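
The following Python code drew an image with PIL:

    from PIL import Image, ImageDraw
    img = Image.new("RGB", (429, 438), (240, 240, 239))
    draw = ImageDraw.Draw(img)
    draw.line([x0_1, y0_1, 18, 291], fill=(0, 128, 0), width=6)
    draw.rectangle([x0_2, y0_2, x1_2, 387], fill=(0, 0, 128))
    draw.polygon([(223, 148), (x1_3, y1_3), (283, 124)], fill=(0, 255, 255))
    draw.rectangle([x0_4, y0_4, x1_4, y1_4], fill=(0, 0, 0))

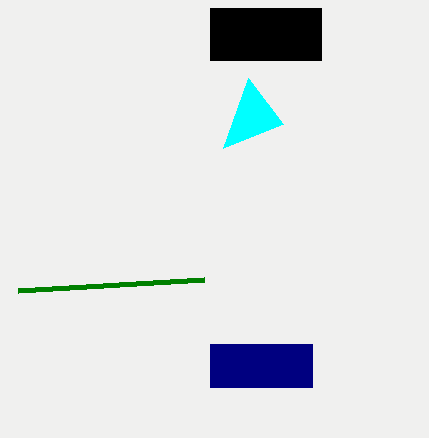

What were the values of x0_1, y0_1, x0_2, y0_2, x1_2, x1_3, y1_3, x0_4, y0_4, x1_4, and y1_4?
x0_1 = 204; y0_1 = 280; x0_2 = 210; y0_2 = 344; x1_2 = 312; x1_3 = 248; y1_3 = 78; x0_4 = 210; y0_4 = 8; x1_4 = 321; y1_4 = 60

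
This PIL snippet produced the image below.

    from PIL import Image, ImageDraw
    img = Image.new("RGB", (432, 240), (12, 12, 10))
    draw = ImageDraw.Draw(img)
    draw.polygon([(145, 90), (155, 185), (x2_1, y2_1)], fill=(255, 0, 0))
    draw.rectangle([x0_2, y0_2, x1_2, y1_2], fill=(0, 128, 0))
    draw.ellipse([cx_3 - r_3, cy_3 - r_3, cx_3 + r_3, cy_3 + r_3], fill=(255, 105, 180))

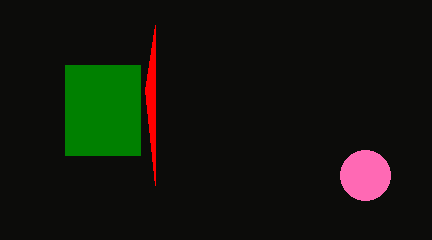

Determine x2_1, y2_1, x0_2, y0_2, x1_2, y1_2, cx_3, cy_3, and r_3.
x2_1 = 155; y2_1 = 25; x0_2 = 65; y0_2 = 65; x1_2 = 140; y1_2 = 155; cx_3 = 365; cy_3 = 175; r_3 = 25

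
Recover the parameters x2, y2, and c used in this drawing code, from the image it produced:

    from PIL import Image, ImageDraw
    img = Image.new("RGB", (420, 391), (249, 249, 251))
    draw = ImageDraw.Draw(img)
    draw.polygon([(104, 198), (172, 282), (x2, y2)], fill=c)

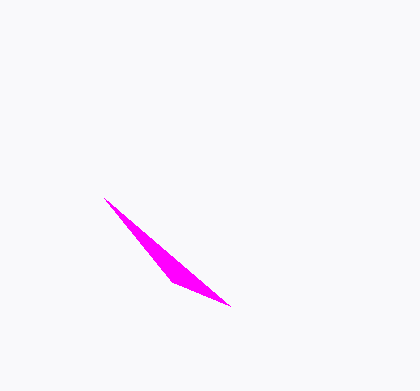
x2 = 230; y2 = 306; c = 'magenta'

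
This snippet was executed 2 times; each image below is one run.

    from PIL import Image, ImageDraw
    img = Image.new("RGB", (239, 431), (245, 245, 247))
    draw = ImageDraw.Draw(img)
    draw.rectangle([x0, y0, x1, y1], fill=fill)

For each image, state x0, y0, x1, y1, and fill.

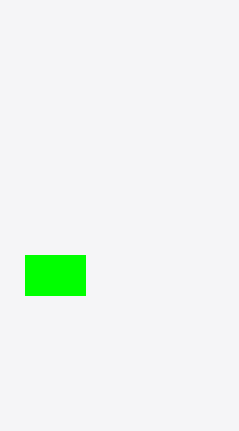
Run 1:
x0 = 25; y0 = 255; x1 = 85; y1 = 295; fill = 'lime'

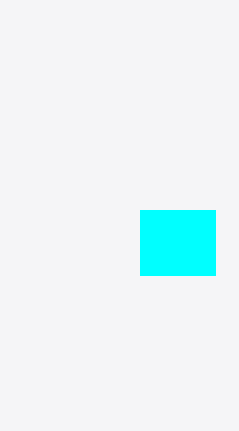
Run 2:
x0 = 140; y0 = 210; x1 = 215; y1 = 275; fill = 'cyan'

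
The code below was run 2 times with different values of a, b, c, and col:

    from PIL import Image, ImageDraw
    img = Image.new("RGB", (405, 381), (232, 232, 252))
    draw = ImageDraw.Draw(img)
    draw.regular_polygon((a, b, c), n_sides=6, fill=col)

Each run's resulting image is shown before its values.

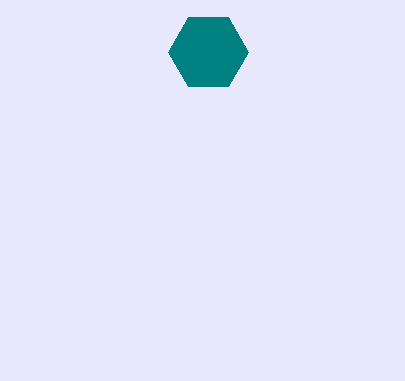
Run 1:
a = 208
b = 52
c = 40
col = 'teal'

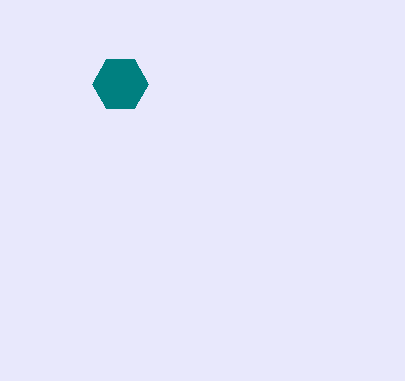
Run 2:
a = 120
b = 84
c = 28
col = 'teal'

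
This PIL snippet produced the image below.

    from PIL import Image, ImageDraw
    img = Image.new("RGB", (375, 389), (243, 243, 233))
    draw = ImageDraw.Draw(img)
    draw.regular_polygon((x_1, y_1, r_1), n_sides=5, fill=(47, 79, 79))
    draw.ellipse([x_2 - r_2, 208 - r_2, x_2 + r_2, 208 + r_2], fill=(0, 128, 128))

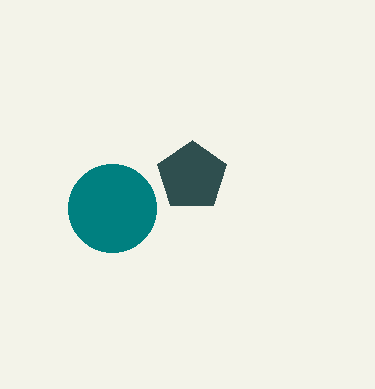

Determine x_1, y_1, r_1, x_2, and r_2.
x_1 = 192, y_1 = 176, r_1 = 36, x_2 = 112, r_2 = 44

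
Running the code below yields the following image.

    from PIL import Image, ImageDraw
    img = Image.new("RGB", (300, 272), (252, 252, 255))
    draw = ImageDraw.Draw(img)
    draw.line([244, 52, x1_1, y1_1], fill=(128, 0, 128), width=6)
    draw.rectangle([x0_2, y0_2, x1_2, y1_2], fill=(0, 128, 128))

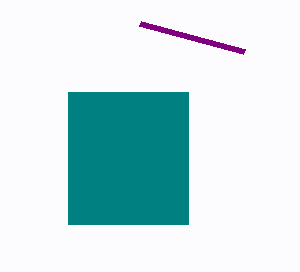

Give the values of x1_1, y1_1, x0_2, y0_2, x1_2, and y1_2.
x1_1 = 140; y1_1 = 24; x0_2 = 68; y0_2 = 92; x1_2 = 188; y1_2 = 224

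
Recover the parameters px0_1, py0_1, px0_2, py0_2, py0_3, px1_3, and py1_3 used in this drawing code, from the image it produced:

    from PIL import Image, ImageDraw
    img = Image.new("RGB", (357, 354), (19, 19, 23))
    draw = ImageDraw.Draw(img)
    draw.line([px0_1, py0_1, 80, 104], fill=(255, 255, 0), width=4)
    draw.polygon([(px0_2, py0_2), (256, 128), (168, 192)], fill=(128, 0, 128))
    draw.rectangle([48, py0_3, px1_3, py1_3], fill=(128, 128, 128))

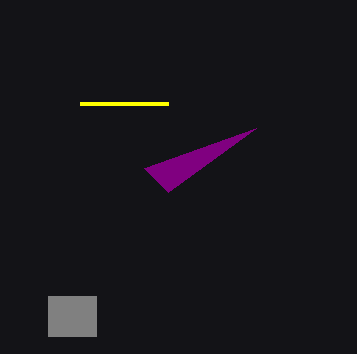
px0_1 = 168; py0_1 = 104; px0_2 = 144; py0_2 = 168; py0_3 = 296; px1_3 = 96; py1_3 = 336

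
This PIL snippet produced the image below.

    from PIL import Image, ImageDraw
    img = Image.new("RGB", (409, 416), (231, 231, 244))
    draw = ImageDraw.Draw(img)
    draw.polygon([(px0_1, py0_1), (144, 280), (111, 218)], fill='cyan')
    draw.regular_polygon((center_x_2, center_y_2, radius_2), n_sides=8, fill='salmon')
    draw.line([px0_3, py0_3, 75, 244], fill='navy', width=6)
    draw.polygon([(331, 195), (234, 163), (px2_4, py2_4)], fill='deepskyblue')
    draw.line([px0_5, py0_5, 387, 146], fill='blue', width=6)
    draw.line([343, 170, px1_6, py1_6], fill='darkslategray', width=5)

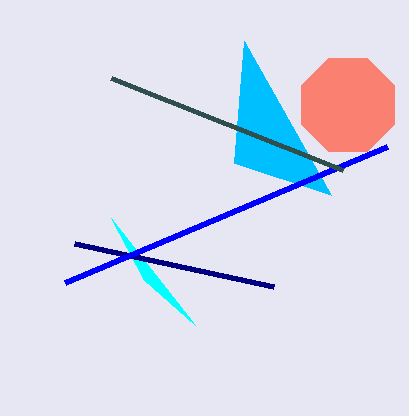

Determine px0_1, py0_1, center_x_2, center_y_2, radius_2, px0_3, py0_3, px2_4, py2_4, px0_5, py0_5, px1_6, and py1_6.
px0_1 = 195
py0_1 = 325
center_x_2 = 348
center_y_2 = 105
radius_2 = 50
px0_3 = 274
py0_3 = 287
px2_4 = 244
py2_4 = 41
px0_5 = 65
py0_5 = 282
px1_6 = 111
py1_6 = 78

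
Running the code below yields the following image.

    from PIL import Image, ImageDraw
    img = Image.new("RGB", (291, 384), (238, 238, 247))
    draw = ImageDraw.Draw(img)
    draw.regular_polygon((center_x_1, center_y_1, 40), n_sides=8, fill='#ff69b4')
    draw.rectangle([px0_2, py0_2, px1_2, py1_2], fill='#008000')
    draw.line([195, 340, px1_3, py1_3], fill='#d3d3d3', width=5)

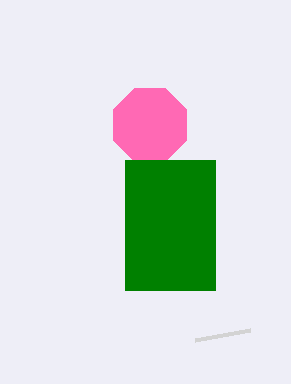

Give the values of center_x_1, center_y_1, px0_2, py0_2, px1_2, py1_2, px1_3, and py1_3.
center_x_1 = 150; center_y_1 = 125; px0_2 = 125; py0_2 = 160; px1_2 = 215; py1_2 = 290; px1_3 = 250; py1_3 = 330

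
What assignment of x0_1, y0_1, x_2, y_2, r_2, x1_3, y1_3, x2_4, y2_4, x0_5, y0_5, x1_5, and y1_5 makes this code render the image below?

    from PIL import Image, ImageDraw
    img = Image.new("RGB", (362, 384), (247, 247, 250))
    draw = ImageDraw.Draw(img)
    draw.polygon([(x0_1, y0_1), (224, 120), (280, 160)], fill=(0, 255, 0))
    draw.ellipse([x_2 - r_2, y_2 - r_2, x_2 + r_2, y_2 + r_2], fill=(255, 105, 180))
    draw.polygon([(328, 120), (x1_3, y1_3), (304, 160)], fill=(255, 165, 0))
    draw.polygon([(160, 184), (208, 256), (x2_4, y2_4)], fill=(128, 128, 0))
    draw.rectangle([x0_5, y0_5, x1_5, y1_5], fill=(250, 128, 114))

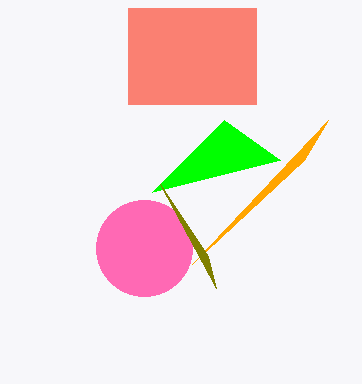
x0_1 = 152
y0_1 = 192
x_2 = 144
y_2 = 248
r_2 = 48
x1_3 = 192
y1_3 = 264
x2_4 = 216
y2_4 = 288
x0_5 = 128
y0_5 = 8
x1_5 = 256
y1_5 = 104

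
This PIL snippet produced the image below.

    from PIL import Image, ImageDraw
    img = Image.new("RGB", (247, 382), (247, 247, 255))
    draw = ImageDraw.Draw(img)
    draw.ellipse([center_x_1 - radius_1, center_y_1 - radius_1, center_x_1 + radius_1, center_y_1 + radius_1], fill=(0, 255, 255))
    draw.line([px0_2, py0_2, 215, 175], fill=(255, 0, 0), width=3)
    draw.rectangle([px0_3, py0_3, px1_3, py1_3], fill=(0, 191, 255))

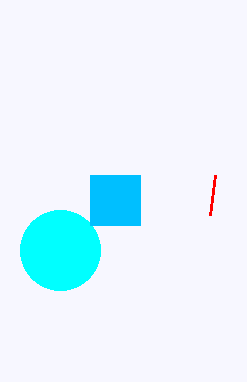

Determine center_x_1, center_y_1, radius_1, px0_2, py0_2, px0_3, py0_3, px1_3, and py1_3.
center_x_1 = 60; center_y_1 = 250; radius_1 = 40; px0_2 = 210; py0_2 = 215; px0_3 = 90; py0_3 = 175; px1_3 = 140; py1_3 = 225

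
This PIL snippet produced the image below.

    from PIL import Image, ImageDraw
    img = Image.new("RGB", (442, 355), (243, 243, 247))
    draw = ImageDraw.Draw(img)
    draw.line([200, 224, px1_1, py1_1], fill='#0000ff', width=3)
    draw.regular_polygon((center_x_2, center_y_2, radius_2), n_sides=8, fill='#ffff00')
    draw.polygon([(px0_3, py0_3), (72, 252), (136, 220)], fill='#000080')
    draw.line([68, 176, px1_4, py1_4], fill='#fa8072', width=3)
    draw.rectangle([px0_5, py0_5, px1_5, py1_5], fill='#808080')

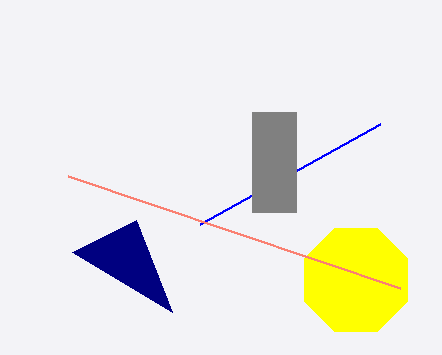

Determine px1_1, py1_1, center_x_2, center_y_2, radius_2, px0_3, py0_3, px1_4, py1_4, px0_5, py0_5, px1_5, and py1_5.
px1_1 = 380; py1_1 = 124; center_x_2 = 356; center_y_2 = 280; radius_2 = 56; px0_3 = 172; py0_3 = 312; px1_4 = 400; py1_4 = 288; px0_5 = 252; py0_5 = 112; px1_5 = 296; py1_5 = 212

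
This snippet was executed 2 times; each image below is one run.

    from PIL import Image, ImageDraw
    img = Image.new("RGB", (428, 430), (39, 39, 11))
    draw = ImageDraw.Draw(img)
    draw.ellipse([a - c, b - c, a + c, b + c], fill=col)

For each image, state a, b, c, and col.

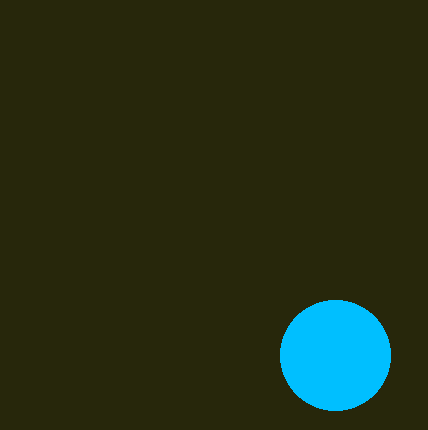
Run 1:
a = 335, b = 355, c = 55, col = 'deepskyblue'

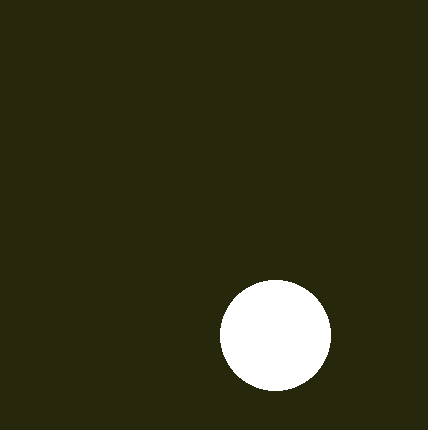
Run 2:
a = 275, b = 335, c = 55, col = 'white'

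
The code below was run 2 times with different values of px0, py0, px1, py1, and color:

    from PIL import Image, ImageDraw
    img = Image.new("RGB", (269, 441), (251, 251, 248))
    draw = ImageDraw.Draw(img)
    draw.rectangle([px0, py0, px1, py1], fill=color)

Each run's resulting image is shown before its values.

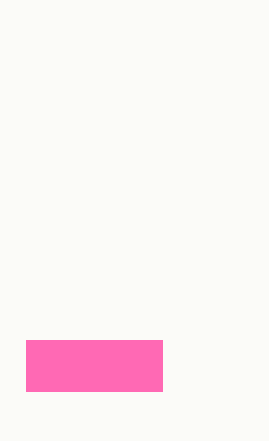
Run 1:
px0 = 26
py0 = 340
px1 = 162
py1 = 391
color = 'hotpink'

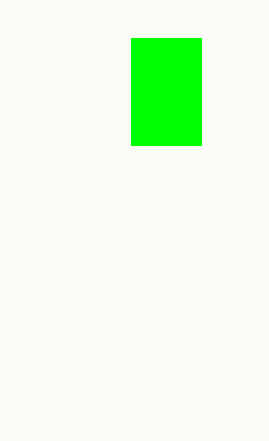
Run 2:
px0 = 131
py0 = 38
px1 = 201
py1 = 145
color = 'lime'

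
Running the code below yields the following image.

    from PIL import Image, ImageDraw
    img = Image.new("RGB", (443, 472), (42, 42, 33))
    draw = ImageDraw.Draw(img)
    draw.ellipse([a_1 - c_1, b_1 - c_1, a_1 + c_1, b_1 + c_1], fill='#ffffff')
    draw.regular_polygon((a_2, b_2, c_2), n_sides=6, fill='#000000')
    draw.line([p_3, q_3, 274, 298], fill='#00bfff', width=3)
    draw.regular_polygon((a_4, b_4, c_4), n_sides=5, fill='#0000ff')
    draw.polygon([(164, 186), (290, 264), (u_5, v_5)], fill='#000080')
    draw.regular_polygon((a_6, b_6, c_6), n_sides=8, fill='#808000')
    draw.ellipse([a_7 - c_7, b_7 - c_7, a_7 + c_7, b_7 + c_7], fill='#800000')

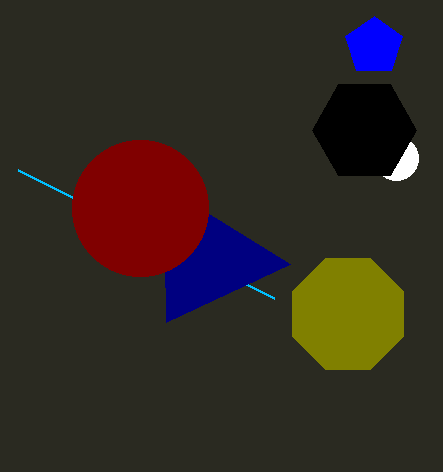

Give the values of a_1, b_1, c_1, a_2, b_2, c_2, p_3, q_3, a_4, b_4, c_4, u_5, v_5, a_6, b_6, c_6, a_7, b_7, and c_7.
a_1 = 396; b_1 = 158; c_1 = 22; a_2 = 364; b_2 = 130; c_2 = 52; p_3 = 18; q_3 = 170; a_4 = 374; b_4 = 46; c_4 = 30; u_5 = 166; v_5 = 322; a_6 = 348; b_6 = 314; c_6 = 60; a_7 = 140; b_7 = 208; c_7 = 68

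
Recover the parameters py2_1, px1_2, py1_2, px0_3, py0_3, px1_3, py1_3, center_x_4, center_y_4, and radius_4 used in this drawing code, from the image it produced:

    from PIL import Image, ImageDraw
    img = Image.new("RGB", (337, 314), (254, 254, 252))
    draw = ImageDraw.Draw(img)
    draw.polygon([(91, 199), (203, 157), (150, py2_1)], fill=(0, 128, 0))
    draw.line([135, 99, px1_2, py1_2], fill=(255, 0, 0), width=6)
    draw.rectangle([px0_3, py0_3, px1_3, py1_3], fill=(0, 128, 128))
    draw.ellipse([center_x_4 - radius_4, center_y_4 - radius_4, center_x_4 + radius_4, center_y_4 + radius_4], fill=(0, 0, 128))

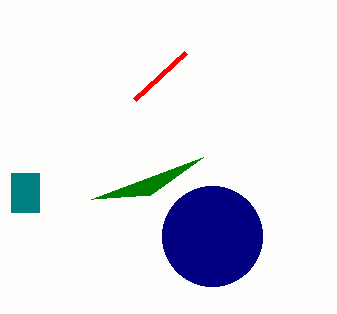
py2_1 = 195; px1_2 = 186; py1_2 = 52; px0_3 = 11; py0_3 = 173; px1_3 = 39; py1_3 = 212; center_x_4 = 212; center_y_4 = 236; radius_4 = 50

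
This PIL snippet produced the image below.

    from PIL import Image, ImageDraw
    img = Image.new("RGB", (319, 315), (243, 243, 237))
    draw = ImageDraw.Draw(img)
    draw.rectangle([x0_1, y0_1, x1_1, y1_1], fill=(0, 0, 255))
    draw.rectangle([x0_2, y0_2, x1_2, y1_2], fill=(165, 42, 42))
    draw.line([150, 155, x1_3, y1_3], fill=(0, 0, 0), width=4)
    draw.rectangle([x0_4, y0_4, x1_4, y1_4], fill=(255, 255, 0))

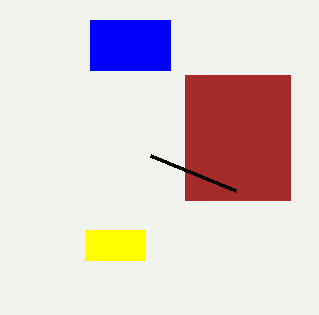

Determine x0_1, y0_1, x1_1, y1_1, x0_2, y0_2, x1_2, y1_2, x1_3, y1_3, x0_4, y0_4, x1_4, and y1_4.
x0_1 = 90
y0_1 = 20
x1_1 = 170
y1_1 = 70
x0_2 = 185
y0_2 = 75
x1_2 = 290
y1_2 = 200
x1_3 = 235
y1_3 = 190
x0_4 = 85
y0_4 = 230
x1_4 = 145
y1_4 = 260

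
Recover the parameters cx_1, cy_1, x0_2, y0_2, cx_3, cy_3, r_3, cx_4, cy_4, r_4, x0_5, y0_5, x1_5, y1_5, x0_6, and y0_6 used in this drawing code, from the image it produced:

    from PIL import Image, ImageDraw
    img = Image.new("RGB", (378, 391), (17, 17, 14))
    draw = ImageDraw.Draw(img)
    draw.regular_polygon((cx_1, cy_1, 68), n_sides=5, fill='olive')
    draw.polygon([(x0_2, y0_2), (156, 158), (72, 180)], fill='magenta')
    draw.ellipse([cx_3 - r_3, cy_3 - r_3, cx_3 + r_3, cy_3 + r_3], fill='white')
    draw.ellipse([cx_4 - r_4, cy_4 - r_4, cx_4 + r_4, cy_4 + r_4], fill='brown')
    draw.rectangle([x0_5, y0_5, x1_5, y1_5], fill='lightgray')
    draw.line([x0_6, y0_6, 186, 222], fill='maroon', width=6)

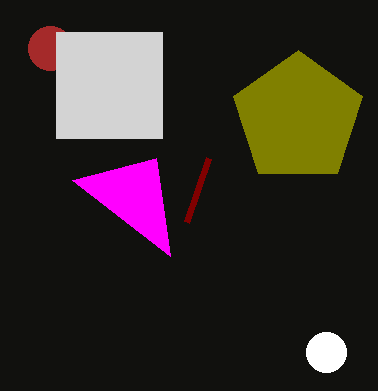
cx_1 = 298
cy_1 = 118
x0_2 = 170
y0_2 = 256
cx_3 = 326
cy_3 = 352
r_3 = 20
cx_4 = 50
cy_4 = 48
r_4 = 22
x0_5 = 56
y0_5 = 32
x1_5 = 162
y1_5 = 138
x0_6 = 208
y0_6 = 158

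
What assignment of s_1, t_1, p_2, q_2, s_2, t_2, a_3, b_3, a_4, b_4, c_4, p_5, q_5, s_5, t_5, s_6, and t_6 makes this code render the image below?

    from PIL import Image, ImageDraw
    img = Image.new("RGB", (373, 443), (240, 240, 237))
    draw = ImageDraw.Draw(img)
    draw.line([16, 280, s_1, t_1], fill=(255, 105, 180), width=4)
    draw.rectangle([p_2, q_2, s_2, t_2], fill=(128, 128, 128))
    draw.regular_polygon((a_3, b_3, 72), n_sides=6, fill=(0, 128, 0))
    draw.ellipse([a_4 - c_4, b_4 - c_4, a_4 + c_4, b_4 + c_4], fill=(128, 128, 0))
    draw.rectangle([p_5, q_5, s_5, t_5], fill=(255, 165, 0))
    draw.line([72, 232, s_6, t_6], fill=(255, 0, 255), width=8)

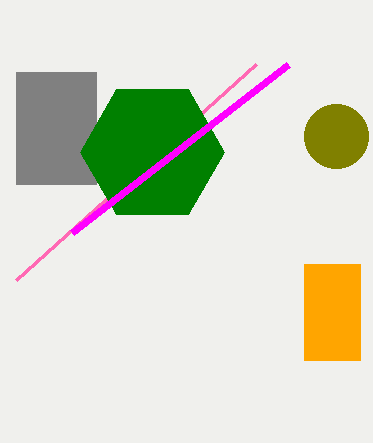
s_1 = 256
t_1 = 64
p_2 = 16
q_2 = 72
s_2 = 96
t_2 = 184
a_3 = 152
b_3 = 152
a_4 = 336
b_4 = 136
c_4 = 32
p_5 = 304
q_5 = 264
s_5 = 360
t_5 = 360
s_6 = 288
t_6 = 64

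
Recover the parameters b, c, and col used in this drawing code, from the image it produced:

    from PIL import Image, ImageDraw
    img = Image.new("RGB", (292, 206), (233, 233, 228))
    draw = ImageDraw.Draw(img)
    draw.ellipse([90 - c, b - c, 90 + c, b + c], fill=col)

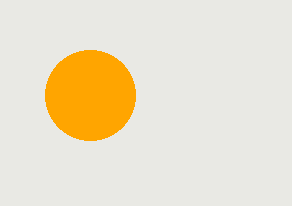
b = 95; c = 45; col = 'orange'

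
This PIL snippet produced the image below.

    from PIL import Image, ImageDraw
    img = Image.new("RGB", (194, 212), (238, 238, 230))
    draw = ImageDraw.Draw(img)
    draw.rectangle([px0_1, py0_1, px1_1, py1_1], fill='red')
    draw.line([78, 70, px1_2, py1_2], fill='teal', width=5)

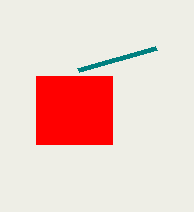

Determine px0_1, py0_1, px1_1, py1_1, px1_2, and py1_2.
px0_1 = 36
py0_1 = 76
px1_1 = 112
py1_1 = 144
px1_2 = 156
py1_2 = 48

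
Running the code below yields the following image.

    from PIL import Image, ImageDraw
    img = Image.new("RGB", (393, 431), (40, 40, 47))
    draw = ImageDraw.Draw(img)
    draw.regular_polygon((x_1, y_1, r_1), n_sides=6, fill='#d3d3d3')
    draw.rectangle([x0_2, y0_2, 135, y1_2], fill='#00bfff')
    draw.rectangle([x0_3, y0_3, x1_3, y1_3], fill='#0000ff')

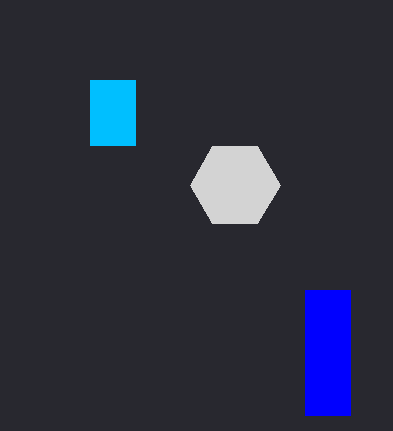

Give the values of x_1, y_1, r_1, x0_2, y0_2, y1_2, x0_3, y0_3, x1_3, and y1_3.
x_1 = 235
y_1 = 185
r_1 = 45
x0_2 = 90
y0_2 = 80
y1_2 = 145
x0_3 = 305
y0_3 = 290
x1_3 = 350
y1_3 = 415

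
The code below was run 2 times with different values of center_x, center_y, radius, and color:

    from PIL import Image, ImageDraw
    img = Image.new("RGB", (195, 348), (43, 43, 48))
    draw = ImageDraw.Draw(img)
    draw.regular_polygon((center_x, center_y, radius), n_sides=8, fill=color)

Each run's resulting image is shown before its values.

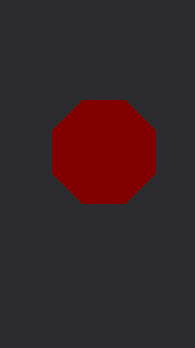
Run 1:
center_x = 104; center_y = 152; radius = 56; color = 'maroon'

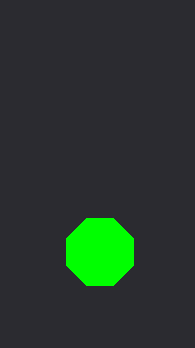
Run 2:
center_x = 100
center_y = 252
radius = 36
color = 'lime'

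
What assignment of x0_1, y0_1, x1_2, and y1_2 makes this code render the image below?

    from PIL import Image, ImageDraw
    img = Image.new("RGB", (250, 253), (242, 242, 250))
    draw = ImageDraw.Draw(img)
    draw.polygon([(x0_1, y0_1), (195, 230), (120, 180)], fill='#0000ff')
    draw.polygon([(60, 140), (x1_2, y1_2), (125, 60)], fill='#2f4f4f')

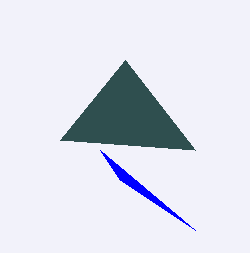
x0_1 = 100; y0_1 = 150; x1_2 = 195; y1_2 = 150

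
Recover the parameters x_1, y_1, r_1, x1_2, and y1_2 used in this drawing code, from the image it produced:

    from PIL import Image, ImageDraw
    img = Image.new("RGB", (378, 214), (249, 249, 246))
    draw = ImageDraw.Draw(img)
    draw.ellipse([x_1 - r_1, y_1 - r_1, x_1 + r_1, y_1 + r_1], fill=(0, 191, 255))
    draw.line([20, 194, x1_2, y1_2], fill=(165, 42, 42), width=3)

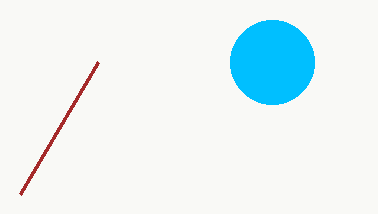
x_1 = 272; y_1 = 62; r_1 = 42; x1_2 = 98; y1_2 = 62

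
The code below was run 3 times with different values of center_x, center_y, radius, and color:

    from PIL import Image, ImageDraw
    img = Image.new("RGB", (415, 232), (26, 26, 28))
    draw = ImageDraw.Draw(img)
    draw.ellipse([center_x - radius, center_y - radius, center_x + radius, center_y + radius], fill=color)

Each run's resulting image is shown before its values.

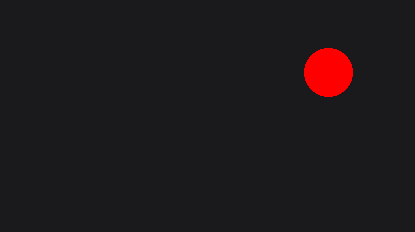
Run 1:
center_x = 328
center_y = 72
radius = 24
color = 'red'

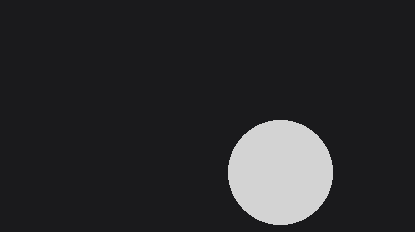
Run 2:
center_x = 280; center_y = 172; radius = 52; color = 'lightgray'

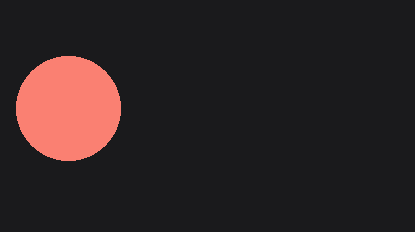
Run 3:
center_x = 68
center_y = 108
radius = 52
color = 'salmon'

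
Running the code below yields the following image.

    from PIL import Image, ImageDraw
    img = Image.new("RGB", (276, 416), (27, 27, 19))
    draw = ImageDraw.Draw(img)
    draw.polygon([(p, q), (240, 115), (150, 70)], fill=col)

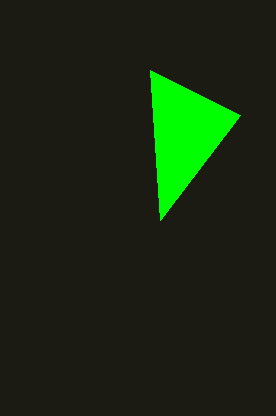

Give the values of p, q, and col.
p = 160
q = 220
col = 'lime'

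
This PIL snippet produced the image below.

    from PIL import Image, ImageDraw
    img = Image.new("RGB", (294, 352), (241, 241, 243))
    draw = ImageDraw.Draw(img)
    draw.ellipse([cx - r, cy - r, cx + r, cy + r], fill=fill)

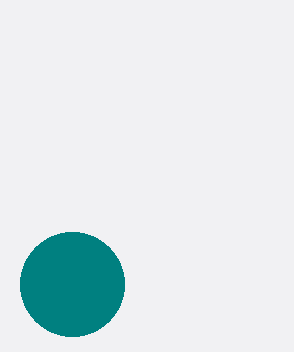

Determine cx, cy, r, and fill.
cx = 72
cy = 284
r = 52
fill = 'teal'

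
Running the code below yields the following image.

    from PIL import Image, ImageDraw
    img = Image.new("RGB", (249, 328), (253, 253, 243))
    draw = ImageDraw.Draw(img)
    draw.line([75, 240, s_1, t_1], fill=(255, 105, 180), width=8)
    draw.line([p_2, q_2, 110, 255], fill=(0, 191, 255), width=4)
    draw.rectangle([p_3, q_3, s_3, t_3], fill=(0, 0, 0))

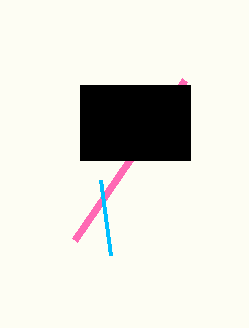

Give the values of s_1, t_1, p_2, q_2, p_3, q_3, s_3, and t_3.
s_1 = 185; t_1 = 80; p_2 = 100; q_2 = 180; p_3 = 80; q_3 = 85; s_3 = 190; t_3 = 160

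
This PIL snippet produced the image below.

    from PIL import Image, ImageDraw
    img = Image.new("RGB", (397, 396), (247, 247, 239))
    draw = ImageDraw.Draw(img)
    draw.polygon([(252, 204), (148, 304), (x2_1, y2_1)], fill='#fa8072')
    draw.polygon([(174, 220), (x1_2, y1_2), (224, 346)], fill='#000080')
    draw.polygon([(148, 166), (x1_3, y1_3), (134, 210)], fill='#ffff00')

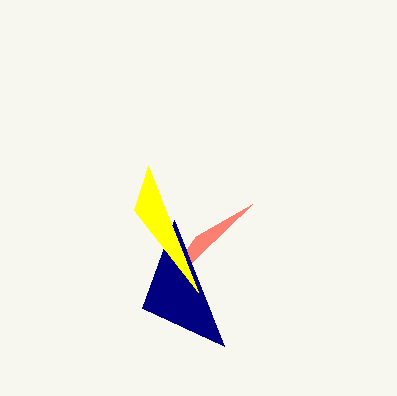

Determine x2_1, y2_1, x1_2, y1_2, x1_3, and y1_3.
x2_1 = 196; y2_1 = 236; x1_2 = 142; y1_2 = 308; x1_3 = 198; y1_3 = 292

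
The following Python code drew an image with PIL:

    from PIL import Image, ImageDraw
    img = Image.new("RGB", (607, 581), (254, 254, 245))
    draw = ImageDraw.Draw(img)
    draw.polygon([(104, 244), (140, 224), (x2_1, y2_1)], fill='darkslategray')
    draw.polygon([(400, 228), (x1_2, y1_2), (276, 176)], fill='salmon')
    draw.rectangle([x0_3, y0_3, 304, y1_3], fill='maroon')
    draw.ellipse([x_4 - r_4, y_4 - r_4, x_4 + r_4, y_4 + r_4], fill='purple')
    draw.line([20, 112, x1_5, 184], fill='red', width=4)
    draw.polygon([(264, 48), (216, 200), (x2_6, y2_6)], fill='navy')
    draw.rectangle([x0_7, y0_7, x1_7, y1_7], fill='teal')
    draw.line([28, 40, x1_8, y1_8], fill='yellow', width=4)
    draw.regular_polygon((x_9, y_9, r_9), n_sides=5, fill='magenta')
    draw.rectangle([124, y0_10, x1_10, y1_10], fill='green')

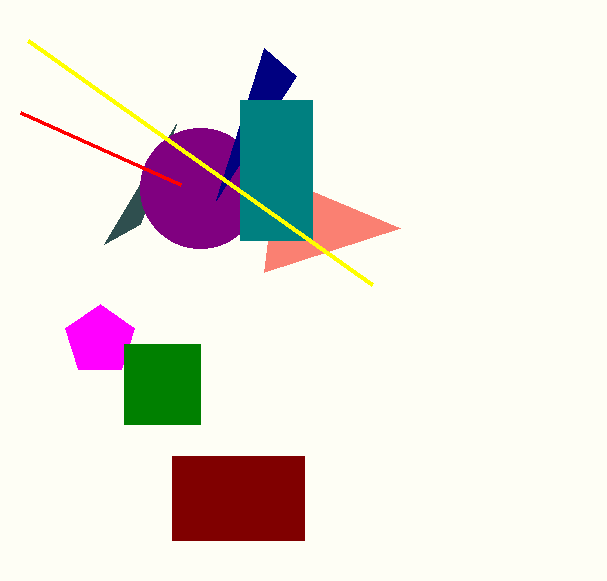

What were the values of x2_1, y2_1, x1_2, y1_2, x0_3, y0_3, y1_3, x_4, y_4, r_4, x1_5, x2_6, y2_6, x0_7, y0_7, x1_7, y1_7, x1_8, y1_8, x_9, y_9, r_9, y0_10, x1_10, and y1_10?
x2_1 = 176
y2_1 = 124
x1_2 = 264
y1_2 = 272
x0_3 = 172
y0_3 = 456
y1_3 = 540
x_4 = 200
y_4 = 188
r_4 = 60
x1_5 = 180
x2_6 = 296
y2_6 = 76
x0_7 = 240
y0_7 = 100
x1_7 = 312
y1_7 = 240
x1_8 = 372
y1_8 = 284
x_9 = 100
y_9 = 340
r_9 = 36
y0_10 = 344
x1_10 = 200
y1_10 = 424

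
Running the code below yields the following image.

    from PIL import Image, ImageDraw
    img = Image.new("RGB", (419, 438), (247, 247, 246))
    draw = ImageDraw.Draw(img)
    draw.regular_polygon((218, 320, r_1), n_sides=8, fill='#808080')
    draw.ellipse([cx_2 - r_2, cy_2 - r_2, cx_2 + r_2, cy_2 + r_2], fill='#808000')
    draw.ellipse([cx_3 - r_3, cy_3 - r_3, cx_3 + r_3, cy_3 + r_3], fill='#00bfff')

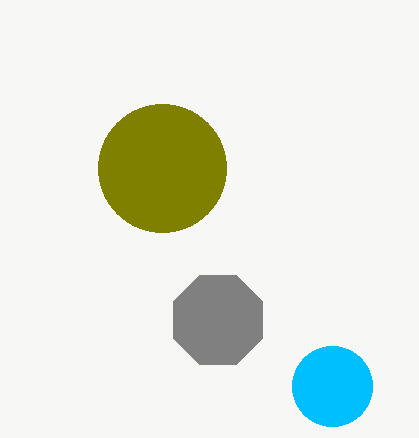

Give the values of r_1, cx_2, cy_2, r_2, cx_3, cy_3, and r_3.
r_1 = 48; cx_2 = 162; cy_2 = 168; r_2 = 64; cx_3 = 332; cy_3 = 386; r_3 = 40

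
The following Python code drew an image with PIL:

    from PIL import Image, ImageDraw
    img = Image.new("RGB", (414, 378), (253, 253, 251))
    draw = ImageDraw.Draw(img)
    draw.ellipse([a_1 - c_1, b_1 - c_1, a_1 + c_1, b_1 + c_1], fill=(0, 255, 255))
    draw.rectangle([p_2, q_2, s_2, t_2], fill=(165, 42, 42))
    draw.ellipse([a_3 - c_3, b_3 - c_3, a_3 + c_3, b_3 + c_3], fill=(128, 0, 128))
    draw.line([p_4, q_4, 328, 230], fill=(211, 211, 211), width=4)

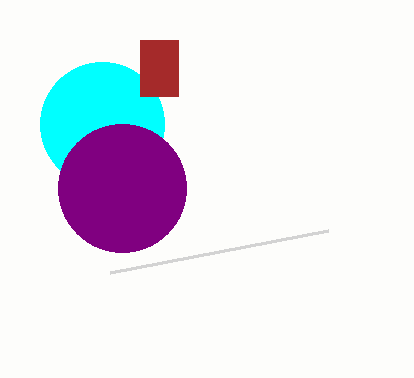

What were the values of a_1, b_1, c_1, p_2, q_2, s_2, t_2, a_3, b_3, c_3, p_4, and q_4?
a_1 = 102, b_1 = 124, c_1 = 62, p_2 = 140, q_2 = 40, s_2 = 178, t_2 = 96, a_3 = 122, b_3 = 188, c_3 = 64, p_4 = 110, q_4 = 272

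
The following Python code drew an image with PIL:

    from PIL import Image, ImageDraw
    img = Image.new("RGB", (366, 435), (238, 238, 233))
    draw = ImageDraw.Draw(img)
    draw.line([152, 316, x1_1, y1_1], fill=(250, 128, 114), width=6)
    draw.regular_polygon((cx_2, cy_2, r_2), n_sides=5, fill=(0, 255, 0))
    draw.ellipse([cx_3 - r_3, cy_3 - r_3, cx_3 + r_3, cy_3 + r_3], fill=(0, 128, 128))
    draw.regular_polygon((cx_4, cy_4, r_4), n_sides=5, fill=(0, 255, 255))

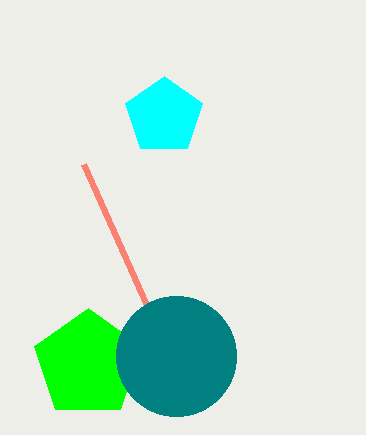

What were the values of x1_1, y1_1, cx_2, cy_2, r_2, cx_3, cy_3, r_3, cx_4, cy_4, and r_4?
x1_1 = 84
y1_1 = 164
cx_2 = 88
cy_2 = 364
r_2 = 56
cx_3 = 176
cy_3 = 356
r_3 = 60
cx_4 = 164
cy_4 = 116
r_4 = 40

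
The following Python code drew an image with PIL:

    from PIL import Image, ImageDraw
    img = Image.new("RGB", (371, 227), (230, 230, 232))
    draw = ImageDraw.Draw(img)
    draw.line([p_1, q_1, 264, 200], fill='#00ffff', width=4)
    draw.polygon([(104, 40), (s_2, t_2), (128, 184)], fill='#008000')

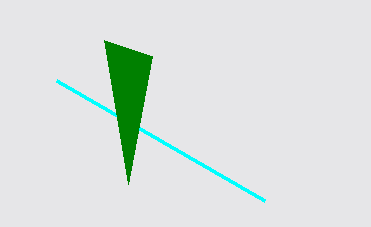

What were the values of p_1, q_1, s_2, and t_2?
p_1 = 56, q_1 = 80, s_2 = 152, t_2 = 56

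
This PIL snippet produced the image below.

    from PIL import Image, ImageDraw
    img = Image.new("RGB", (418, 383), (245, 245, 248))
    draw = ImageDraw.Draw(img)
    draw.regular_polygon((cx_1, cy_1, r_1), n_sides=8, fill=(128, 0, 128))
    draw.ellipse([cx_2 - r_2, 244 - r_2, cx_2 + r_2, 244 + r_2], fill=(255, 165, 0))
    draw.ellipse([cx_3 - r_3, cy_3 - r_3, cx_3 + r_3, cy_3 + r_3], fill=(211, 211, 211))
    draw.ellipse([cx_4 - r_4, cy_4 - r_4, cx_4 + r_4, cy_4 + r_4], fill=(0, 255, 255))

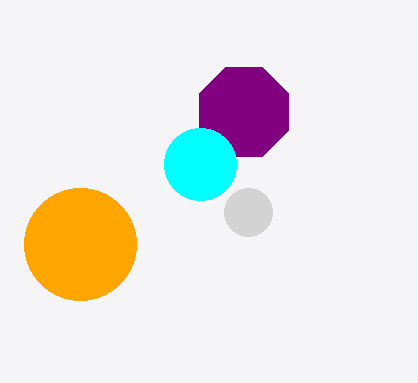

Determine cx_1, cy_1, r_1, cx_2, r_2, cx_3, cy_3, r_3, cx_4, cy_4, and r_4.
cx_1 = 244; cy_1 = 112; r_1 = 48; cx_2 = 80; r_2 = 56; cx_3 = 248; cy_3 = 212; r_3 = 24; cx_4 = 200; cy_4 = 164; r_4 = 36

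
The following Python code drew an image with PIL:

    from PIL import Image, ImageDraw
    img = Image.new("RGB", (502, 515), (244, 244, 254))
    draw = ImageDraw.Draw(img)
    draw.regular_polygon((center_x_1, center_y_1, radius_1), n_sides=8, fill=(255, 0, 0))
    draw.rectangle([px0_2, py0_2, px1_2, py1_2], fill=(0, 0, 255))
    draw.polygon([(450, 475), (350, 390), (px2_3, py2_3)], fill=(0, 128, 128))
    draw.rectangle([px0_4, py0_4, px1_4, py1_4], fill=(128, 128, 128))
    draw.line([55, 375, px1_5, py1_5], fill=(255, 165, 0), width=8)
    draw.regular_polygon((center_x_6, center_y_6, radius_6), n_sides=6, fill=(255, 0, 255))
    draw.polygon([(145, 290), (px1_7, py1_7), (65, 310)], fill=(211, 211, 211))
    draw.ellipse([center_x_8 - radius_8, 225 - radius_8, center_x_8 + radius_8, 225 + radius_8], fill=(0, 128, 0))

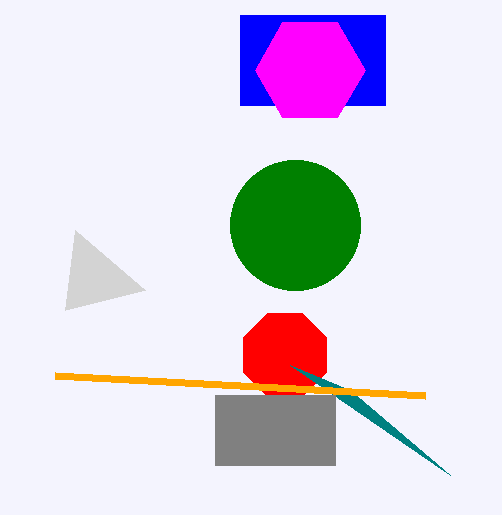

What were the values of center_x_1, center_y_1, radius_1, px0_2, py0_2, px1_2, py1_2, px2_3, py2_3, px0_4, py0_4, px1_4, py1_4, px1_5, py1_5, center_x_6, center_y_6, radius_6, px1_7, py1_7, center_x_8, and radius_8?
center_x_1 = 285, center_y_1 = 355, radius_1 = 45, px0_2 = 240, py0_2 = 15, px1_2 = 385, py1_2 = 105, px2_3 = 290, py2_3 = 365, px0_4 = 215, py0_4 = 395, px1_4 = 335, py1_4 = 465, px1_5 = 425, py1_5 = 395, center_x_6 = 310, center_y_6 = 70, radius_6 = 55, px1_7 = 75, py1_7 = 230, center_x_8 = 295, radius_8 = 65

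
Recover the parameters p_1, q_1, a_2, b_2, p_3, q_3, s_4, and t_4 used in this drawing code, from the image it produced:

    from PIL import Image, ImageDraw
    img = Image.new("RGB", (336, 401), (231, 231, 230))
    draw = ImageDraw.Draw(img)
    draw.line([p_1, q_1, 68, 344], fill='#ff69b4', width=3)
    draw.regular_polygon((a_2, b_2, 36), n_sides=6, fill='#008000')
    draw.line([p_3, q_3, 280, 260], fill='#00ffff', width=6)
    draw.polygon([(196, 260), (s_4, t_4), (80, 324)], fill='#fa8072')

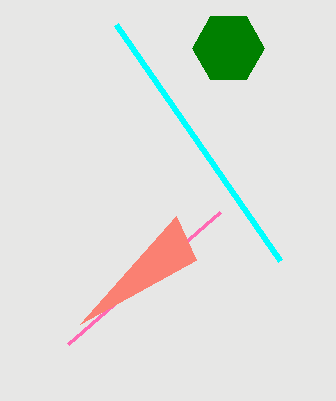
p_1 = 220
q_1 = 212
a_2 = 228
b_2 = 48
p_3 = 116
q_3 = 24
s_4 = 176
t_4 = 216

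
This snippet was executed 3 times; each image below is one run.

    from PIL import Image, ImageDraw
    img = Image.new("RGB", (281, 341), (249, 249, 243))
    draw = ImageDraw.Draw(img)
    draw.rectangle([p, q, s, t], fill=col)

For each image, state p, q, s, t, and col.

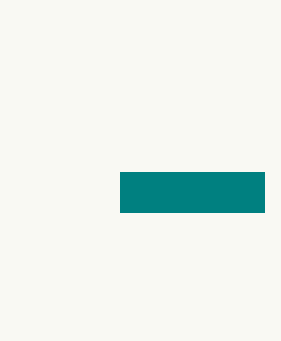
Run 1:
p = 120, q = 172, s = 264, t = 212, col = 'teal'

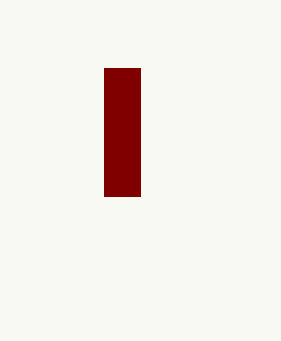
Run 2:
p = 104
q = 68
s = 140
t = 196
col = 'maroon'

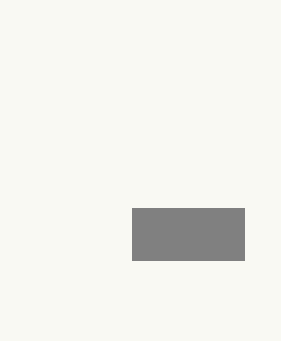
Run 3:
p = 132; q = 208; s = 244; t = 260; col = 'gray'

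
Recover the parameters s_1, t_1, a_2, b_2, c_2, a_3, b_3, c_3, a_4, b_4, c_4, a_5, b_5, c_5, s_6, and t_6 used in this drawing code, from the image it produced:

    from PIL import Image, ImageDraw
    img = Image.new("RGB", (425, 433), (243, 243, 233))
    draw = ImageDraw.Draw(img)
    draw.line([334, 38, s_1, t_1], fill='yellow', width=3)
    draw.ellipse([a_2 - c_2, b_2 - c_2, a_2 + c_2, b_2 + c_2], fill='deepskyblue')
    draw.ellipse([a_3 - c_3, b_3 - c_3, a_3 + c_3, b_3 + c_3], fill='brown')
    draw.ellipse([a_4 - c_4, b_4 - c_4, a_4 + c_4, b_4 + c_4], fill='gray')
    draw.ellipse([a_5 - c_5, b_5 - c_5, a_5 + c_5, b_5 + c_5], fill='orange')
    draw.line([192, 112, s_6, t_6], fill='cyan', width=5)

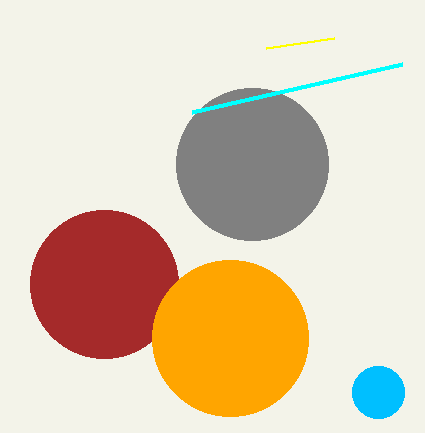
s_1 = 266, t_1 = 48, a_2 = 378, b_2 = 392, c_2 = 26, a_3 = 104, b_3 = 284, c_3 = 74, a_4 = 252, b_4 = 164, c_4 = 76, a_5 = 230, b_5 = 338, c_5 = 78, s_6 = 402, t_6 = 64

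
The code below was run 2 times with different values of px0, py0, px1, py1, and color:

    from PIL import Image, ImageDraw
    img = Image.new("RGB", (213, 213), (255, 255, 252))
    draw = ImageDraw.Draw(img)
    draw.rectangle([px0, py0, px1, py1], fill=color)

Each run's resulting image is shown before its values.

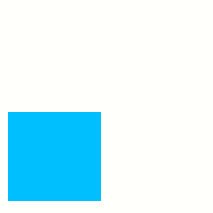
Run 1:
px0 = 8, py0 = 112, px1 = 100, py1 = 200, color = 'deepskyblue'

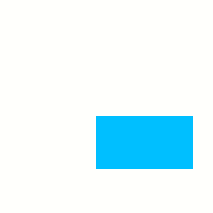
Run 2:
px0 = 96
py0 = 116
px1 = 192
py1 = 168
color = 'deepskyblue'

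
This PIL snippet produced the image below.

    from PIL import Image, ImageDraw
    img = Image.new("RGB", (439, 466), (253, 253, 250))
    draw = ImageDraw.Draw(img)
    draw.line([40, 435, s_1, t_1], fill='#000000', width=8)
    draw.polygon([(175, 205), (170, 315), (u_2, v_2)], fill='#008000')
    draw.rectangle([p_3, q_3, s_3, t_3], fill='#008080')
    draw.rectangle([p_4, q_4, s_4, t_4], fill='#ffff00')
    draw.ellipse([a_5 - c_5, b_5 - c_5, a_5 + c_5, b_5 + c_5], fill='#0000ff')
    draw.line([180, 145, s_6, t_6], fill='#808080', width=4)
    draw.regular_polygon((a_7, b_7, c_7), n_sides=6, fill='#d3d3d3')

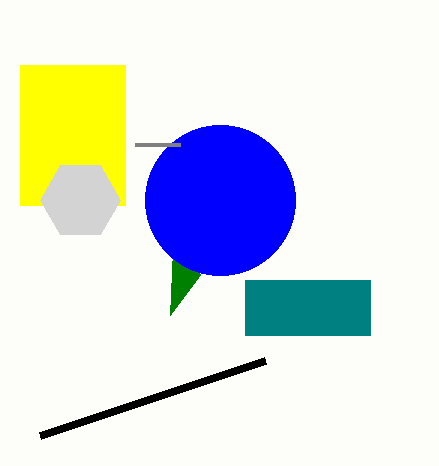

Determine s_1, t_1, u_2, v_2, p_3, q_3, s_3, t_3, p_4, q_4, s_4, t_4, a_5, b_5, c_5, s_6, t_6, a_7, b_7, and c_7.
s_1 = 265; t_1 = 360; u_2 = 200; v_2 = 275; p_3 = 245; q_3 = 280; s_3 = 370; t_3 = 335; p_4 = 20; q_4 = 65; s_4 = 125; t_4 = 205; a_5 = 220; b_5 = 200; c_5 = 75; s_6 = 135; t_6 = 145; a_7 = 80; b_7 = 200; c_7 = 40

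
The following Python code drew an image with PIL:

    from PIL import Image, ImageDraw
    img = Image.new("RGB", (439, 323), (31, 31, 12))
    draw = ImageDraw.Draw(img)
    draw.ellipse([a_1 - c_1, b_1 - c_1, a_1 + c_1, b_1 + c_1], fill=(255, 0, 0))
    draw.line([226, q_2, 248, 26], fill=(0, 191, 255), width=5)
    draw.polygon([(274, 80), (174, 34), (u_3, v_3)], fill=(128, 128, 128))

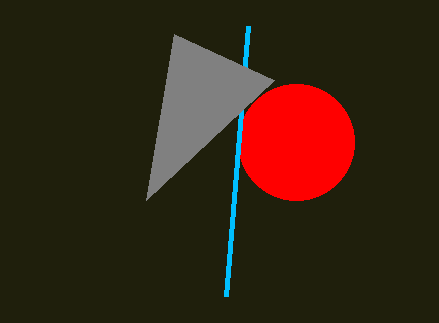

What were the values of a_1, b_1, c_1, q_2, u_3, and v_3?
a_1 = 296; b_1 = 142; c_1 = 58; q_2 = 296; u_3 = 146; v_3 = 200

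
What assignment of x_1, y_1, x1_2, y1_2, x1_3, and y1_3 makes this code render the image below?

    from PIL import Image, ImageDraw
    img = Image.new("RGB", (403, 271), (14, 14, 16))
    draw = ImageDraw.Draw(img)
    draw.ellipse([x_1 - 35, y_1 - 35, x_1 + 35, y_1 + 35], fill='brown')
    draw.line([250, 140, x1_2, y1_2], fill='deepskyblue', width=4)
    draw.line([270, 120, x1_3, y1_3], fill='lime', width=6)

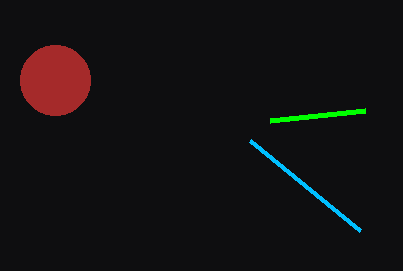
x_1 = 55
y_1 = 80
x1_2 = 360
y1_2 = 230
x1_3 = 365
y1_3 = 110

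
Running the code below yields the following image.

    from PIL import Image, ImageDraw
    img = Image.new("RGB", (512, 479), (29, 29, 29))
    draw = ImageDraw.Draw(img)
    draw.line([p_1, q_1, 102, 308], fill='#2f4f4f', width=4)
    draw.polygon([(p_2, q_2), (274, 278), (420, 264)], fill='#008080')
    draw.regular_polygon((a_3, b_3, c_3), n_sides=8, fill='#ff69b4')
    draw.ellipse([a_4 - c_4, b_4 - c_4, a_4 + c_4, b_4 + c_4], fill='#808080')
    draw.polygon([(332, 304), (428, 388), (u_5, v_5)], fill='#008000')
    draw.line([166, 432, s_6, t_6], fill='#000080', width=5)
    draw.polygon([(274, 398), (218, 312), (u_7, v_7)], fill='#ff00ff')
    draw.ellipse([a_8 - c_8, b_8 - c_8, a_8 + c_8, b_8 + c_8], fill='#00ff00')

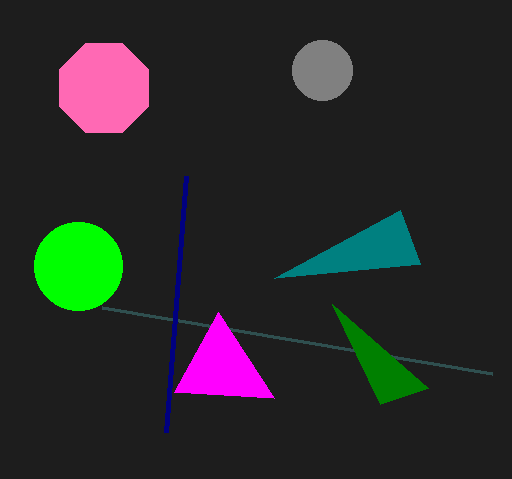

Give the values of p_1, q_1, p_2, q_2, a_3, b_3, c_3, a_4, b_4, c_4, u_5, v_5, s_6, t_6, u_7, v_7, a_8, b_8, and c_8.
p_1 = 492
q_1 = 374
p_2 = 400
q_2 = 210
a_3 = 104
b_3 = 88
c_3 = 48
a_4 = 322
b_4 = 70
c_4 = 30
u_5 = 380
v_5 = 404
s_6 = 186
t_6 = 176
u_7 = 174
v_7 = 392
a_8 = 78
b_8 = 266
c_8 = 44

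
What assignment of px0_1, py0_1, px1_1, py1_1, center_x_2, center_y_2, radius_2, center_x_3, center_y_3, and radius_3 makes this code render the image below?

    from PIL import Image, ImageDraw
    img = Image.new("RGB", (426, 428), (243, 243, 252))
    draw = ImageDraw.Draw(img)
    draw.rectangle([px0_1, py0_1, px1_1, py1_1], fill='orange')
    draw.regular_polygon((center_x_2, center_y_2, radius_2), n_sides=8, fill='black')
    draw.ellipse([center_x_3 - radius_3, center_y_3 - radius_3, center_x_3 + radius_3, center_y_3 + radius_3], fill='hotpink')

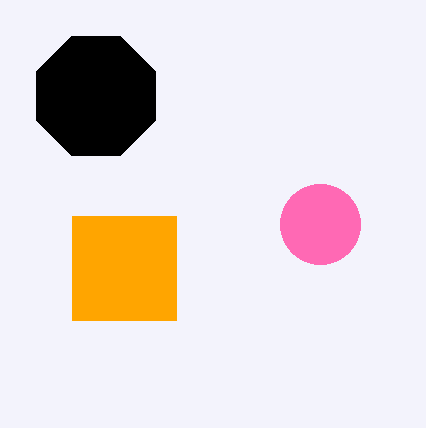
px0_1 = 72, py0_1 = 216, px1_1 = 176, py1_1 = 320, center_x_2 = 96, center_y_2 = 96, radius_2 = 64, center_x_3 = 320, center_y_3 = 224, radius_3 = 40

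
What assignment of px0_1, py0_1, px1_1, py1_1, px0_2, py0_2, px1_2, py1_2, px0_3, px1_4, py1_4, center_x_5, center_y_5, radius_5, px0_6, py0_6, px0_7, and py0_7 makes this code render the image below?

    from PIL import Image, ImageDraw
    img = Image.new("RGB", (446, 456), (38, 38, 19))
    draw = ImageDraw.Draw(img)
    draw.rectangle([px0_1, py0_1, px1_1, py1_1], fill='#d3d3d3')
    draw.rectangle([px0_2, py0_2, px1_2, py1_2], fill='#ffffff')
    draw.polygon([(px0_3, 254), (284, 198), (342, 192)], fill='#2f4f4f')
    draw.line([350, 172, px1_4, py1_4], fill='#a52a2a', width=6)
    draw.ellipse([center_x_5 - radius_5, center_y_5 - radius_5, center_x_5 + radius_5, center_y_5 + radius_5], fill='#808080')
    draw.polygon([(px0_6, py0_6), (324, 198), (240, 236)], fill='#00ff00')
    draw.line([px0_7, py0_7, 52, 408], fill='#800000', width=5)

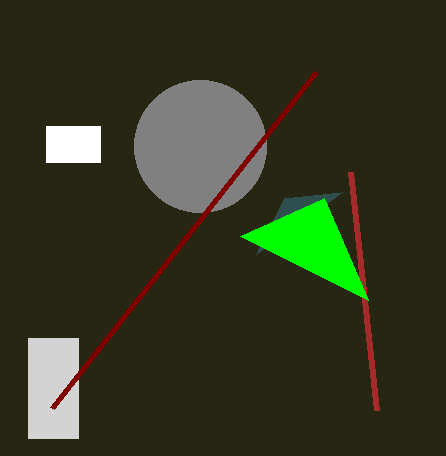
px0_1 = 28, py0_1 = 338, px1_1 = 78, py1_1 = 438, px0_2 = 46, py0_2 = 126, px1_2 = 100, py1_2 = 162, px0_3 = 256, px1_4 = 376, py1_4 = 410, center_x_5 = 200, center_y_5 = 146, radius_5 = 66, px0_6 = 368, py0_6 = 300, px0_7 = 316, py0_7 = 72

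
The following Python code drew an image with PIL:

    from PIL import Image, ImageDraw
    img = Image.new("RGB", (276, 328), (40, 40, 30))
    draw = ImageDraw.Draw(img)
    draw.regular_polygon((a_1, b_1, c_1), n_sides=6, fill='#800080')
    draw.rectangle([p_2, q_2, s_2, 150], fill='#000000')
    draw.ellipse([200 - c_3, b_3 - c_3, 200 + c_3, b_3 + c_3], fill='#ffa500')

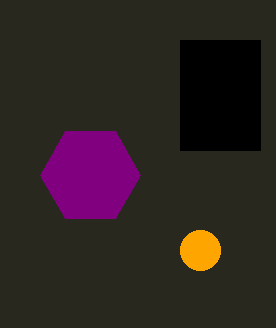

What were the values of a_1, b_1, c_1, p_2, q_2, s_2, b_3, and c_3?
a_1 = 90
b_1 = 175
c_1 = 50
p_2 = 180
q_2 = 40
s_2 = 260
b_3 = 250
c_3 = 20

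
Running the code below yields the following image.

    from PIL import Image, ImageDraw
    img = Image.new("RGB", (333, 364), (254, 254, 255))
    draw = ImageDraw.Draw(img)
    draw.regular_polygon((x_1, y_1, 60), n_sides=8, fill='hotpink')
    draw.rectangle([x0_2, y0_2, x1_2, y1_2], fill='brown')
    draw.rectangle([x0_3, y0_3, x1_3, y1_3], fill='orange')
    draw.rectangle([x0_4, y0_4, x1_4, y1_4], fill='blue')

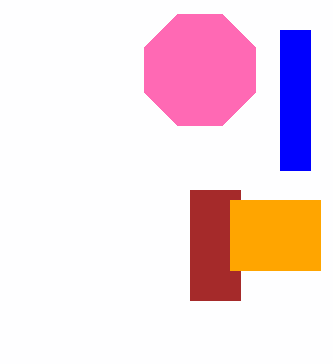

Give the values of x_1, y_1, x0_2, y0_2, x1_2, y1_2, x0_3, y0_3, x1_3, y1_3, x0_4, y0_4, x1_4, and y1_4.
x_1 = 200, y_1 = 70, x0_2 = 190, y0_2 = 190, x1_2 = 240, y1_2 = 300, x0_3 = 230, y0_3 = 200, x1_3 = 320, y1_3 = 270, x0_4 = 280, y0_4 = 30, x1_4 = 310, y1_4 = 170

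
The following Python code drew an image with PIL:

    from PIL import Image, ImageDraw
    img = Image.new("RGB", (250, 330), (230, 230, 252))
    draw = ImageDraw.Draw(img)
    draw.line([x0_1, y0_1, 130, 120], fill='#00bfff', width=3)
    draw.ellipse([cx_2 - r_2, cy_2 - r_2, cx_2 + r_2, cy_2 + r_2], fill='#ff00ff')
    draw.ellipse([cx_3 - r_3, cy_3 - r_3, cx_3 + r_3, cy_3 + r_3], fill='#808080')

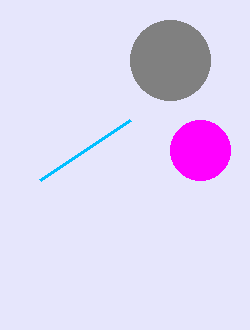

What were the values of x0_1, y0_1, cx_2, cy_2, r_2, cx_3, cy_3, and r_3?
x0_1 = 40, y0_1 = 180, cx_2 = 200, cy_2 = 150, r_2 = 30, cx_3 = 170, cy_3 = 60, r_3 = 40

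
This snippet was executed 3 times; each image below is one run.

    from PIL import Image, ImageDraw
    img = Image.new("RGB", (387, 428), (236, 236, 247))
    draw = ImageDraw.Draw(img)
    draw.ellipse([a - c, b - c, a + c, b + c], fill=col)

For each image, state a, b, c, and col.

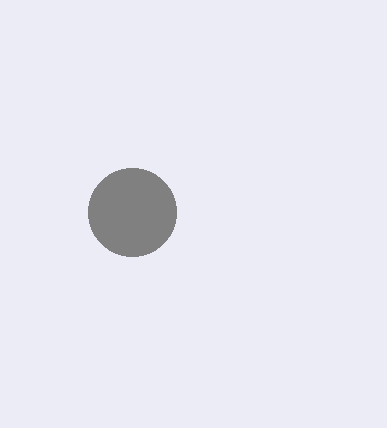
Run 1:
a = 132
b = 212
c = 44
col = 'gray'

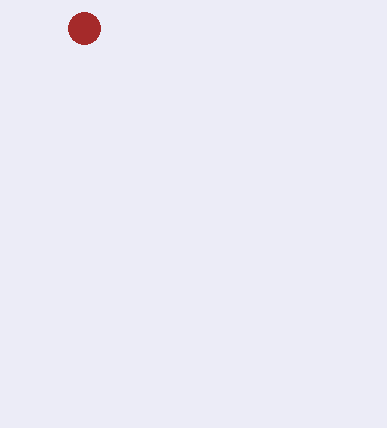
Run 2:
a = 84, b = 28, c = 16, col = 'brown'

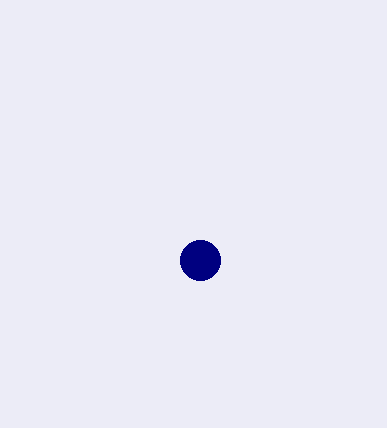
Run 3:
a = 200; b = 260; c = 20; col = 'navy'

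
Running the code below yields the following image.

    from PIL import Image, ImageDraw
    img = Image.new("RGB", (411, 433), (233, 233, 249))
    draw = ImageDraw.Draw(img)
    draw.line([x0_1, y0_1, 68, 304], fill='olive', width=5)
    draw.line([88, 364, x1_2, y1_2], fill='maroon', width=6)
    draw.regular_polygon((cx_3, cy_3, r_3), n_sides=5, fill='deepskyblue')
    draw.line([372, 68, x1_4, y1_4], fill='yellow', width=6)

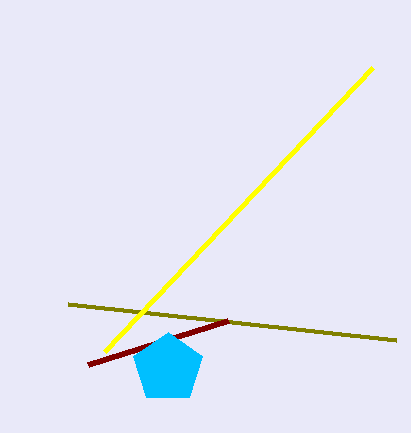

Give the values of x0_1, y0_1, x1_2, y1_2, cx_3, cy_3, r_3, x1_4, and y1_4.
x0_1 = 396, y0_1 = 340, x1_2 = 228, y1_2 = 320, cx_3 = 168, cy_3 = 368, r_3 = 36, x1_4 = 104, y1_4 = 352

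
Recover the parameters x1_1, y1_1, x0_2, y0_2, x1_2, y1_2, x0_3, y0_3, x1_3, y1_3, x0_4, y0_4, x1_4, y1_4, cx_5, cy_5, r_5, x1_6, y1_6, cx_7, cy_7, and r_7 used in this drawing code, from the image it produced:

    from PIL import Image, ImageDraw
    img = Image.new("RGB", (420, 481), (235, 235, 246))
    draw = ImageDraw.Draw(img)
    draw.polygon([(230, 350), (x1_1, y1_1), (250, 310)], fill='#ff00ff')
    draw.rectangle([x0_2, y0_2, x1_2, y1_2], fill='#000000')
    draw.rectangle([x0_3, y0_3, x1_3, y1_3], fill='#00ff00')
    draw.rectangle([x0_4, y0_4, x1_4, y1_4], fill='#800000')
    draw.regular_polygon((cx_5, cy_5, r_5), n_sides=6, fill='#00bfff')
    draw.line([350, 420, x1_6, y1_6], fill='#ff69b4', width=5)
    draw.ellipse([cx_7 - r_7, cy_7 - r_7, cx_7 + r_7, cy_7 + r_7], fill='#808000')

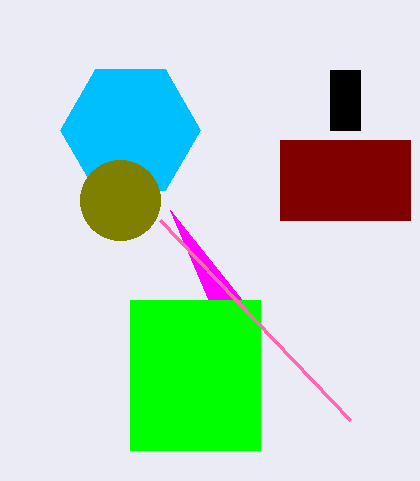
x1_1 = 170; y1_1 = 210; x0_2 = 330; y0_2 = 70; x1_2 = 360; y1_2 = 130; x0_3 = 130; y0_3 = 300; x1_3 = 260; y1_3 = 450; x0_4 = 280; y0_4 = 140; x1_4 = 410; y1_4 = 220; cx_5 = 130; cy_5 = 130; r_5 = 70; x1_6 = 160; y1_6 = 220; cx_7 = 120; cy_7 = 200; r_7 = 40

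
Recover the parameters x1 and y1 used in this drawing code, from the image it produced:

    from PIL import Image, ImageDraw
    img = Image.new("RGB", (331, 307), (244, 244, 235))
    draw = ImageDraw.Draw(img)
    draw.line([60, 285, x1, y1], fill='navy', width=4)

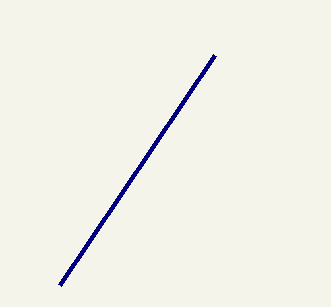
x1 = 215
y1 = 55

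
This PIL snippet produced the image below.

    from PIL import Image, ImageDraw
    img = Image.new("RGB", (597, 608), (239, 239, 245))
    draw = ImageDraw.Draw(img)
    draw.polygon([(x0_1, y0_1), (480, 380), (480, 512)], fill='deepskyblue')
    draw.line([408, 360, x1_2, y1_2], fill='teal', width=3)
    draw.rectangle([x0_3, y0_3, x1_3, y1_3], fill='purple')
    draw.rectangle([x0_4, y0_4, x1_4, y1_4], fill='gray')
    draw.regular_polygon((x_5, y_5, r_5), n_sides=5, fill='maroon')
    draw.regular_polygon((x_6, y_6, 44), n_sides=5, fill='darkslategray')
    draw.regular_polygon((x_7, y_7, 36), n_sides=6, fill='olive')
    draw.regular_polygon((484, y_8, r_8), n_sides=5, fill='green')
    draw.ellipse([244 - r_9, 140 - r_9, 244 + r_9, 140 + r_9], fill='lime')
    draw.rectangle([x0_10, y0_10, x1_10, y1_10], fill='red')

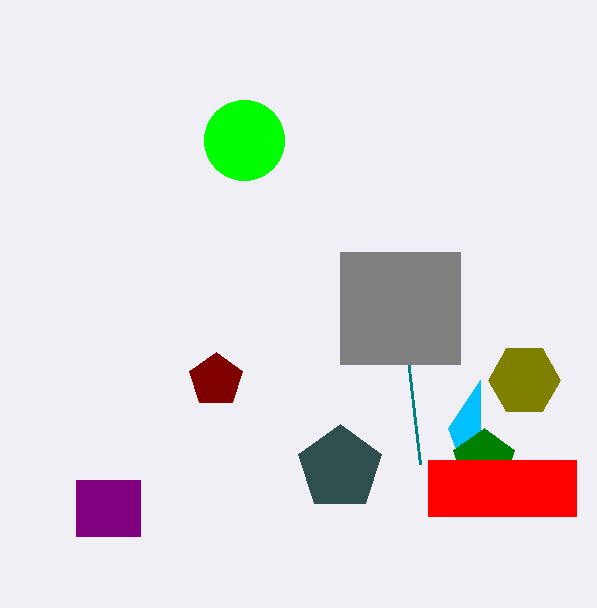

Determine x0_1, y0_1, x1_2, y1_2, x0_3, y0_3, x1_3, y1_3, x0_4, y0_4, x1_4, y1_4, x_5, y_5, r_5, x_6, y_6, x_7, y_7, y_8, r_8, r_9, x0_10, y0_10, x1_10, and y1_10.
x0_1 = 448; y0_1 = 428; x1_2 = 420; y1_2 = 464; x0_3 = 76; y0_3 = 480; x1_3 = 140; y1_3 = 536; x0_4 = 340; y0_4 = 252; x1_4 = 460; y1_4 = 364; x_5 = 216; y_5 = 380; r_5 = 28; x_6 = 340; y_6 = 468; x_7 = 524; y_7 = 380; y_8 = 460; r_8 = 32; r_9 = 40; x0_10 = 428; y0_10 = 460; x1_10 = 576; y1_10 = 516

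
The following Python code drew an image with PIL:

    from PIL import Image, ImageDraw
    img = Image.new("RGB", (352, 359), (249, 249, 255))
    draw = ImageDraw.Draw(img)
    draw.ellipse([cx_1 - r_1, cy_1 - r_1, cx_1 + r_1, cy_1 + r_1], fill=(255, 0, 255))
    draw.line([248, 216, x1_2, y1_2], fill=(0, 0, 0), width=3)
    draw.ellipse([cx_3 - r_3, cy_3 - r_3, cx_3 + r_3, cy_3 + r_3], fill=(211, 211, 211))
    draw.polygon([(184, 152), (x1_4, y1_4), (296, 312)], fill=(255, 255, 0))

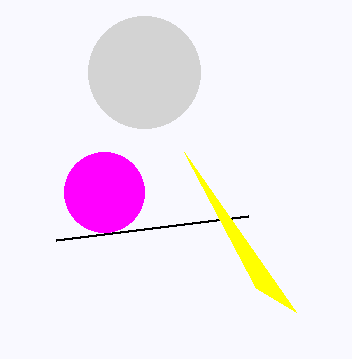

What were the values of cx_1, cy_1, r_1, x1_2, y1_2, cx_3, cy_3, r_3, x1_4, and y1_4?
cx_1 = 104
cy_1 = 192
r_1 = 40
x1_2 = 56
y1_2 = 240
cx_3 = 144
cy_3 = 72
r_3 = 56
x1_4 = 256
y1_4 = 288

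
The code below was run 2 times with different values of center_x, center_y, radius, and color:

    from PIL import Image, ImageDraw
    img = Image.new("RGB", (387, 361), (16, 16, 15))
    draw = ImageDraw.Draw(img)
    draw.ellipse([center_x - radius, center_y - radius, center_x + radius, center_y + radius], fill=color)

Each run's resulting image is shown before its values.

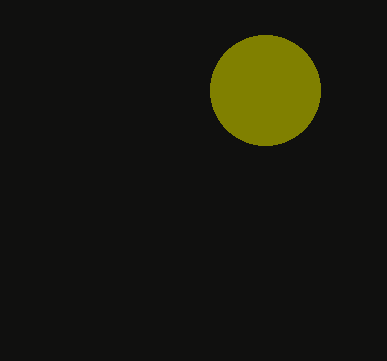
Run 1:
center_x = 265
center_y = 90
radius = 55
color = 'olive'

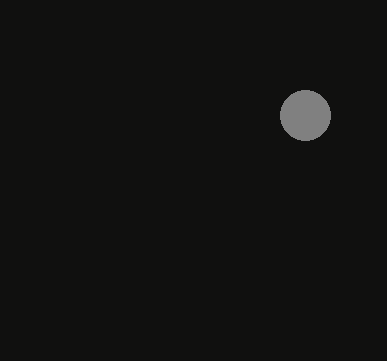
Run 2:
center_x = 305; center_y = 115; radius = 25; color = 'gray'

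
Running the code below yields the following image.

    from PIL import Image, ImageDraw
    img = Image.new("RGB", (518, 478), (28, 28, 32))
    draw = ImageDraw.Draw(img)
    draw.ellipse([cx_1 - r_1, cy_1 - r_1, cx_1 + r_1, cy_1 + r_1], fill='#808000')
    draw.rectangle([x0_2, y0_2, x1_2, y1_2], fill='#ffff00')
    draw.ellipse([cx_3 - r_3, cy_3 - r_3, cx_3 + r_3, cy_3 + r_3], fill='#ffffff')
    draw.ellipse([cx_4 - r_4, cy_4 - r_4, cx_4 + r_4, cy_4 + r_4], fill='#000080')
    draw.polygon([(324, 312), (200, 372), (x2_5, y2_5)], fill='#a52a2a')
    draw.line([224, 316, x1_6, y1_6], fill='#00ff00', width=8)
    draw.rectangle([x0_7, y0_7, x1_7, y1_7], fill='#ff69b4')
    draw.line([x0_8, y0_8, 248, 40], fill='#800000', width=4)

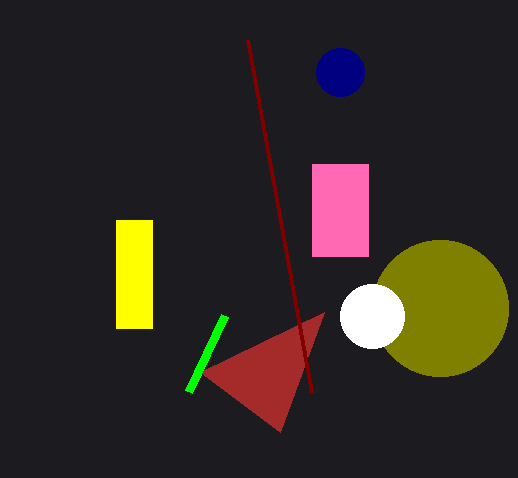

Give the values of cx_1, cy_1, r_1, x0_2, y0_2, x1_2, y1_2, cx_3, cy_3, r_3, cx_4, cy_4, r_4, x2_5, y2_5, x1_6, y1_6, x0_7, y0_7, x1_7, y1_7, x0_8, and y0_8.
cx_1 = 440; cy_1 = 308; r_1 = 68; x0_2 = 116; y0_2 = 220; x1_2 = 152; y1_2 = 328; cx_3 = 372; cy_3 = 316; r_3 = 32; cx_4 = 340; cy_4 = 72; r_4 = 24; x2_5 = 280; y2_5 = 432; x1_6 = 188; y1_6 = 392; x0_7 = 312; y0_7 = 164; x1_7 = 368; y1_7 = 256; x0_8 = 312; y0_8 = 392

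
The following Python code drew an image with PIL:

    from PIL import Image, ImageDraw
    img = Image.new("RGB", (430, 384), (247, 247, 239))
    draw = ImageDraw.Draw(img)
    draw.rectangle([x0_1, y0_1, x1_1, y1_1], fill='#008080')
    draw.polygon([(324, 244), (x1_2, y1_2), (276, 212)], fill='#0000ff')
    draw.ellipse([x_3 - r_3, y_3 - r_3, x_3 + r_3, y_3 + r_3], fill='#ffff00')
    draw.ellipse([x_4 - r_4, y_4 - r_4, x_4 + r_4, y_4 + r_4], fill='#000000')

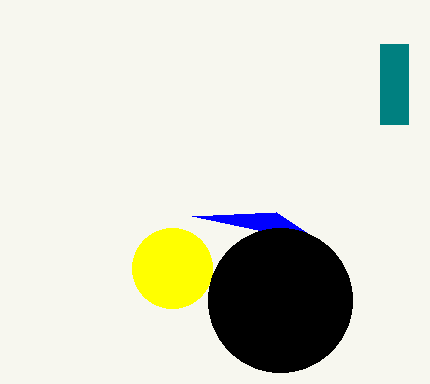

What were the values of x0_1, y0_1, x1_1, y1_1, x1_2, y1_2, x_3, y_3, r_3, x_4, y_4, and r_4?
x0_1 = 380
y0_1 = 44
x1_1 = 408
y1_1 = 124
x1_2 = 192
y1_2 = 216
x_3 = 172
y_3 = 268
r_3 = 40
x_4 = 280
y_4 = 300
r_4 = 72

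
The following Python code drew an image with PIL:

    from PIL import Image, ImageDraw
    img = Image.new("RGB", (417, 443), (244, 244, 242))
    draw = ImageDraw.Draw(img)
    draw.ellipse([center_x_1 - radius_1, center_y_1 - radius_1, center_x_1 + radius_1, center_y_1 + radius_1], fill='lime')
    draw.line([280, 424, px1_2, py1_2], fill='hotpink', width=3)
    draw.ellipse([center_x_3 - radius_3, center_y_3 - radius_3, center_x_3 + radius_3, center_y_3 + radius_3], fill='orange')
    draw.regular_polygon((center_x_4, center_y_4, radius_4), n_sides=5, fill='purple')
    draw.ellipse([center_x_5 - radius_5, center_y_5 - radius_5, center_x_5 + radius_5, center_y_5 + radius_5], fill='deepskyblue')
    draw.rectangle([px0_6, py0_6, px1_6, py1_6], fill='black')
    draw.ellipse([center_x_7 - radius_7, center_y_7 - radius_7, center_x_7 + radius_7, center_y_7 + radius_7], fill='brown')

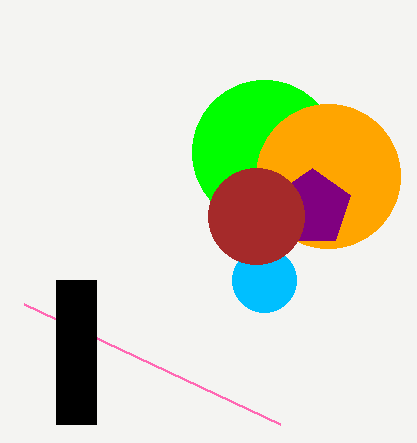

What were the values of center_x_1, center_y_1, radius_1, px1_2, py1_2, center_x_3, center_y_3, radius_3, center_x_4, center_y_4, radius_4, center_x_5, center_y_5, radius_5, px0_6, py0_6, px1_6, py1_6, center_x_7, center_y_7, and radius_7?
center_x_1 = 264; center_y_1 = 152; radius_1 = 72; px1_2 = 24; py1_2 = 304; center_x_3 = 328; center_y_3 = 176; radius_3 = 72; center_x_4 = 312; center_y_4 = 208; radius_4 = 40; center_x_5 = 264; center_y_5 = 280; radius_5 = 32; px0_6 = 56; py0_6 = 280; px1_6 = 96; py1_6 = 424; center_x_7 = 256; center_y_7 = 216; radius_7 = 48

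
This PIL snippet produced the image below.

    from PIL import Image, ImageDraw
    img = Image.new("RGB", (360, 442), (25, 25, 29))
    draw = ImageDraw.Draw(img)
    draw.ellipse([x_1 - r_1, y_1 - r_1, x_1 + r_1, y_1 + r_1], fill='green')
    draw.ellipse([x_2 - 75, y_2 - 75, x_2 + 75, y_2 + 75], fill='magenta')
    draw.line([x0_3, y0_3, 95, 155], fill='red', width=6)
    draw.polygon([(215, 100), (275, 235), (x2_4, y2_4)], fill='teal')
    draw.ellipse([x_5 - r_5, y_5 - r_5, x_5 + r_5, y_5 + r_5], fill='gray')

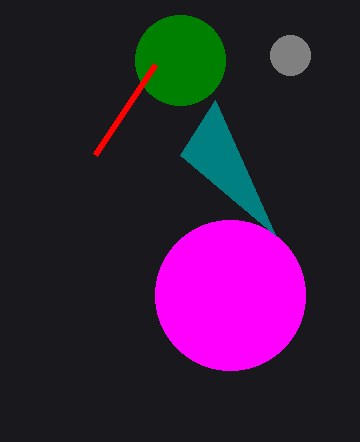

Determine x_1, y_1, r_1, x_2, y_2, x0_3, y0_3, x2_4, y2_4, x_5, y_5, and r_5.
x_1 = 180
y_1 = 60
r_1 = 45
x_2 = 230
y_2 = 295
x0_3 = 155
y0_3 = 65
x2_4 = 180
y2_4 = 155
x_5 = 290
y_5 = 55
r_5 = 20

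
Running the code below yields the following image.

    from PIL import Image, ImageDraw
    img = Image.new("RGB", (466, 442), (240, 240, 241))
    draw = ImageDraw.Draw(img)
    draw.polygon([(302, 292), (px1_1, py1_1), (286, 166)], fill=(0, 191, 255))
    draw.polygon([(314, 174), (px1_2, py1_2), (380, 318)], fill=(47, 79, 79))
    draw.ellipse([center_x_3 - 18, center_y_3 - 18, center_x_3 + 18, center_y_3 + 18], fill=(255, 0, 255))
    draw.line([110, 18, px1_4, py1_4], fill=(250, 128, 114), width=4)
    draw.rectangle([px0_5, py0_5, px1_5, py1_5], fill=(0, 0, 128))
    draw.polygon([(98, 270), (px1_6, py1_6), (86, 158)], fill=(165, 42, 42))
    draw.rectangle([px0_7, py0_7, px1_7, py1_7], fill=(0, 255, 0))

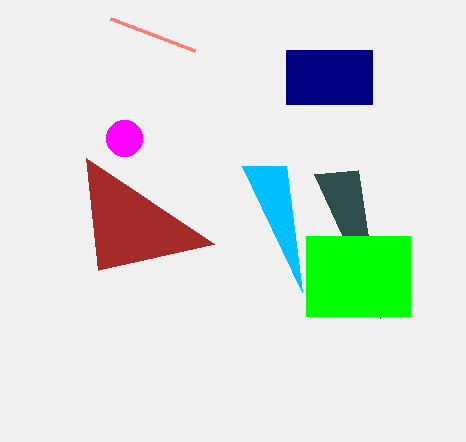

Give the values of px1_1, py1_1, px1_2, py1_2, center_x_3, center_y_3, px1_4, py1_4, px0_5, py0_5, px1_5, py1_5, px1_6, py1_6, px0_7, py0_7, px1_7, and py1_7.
px1_1 = 242
py1_1 = 166
px1_2 = 358
py1_2 = 170
center_x_3 = 124
center_y_3 = 138
px1_4 = 194
py1_4 = 50
px0_5 = 286
py0_5 = 50
px1_5 = 372
py1_5 = 104
px1_6 = 214
py1_6 = 244
px0_7 = 306
py0_7 = 236
px1_7 = 410
py1_7 = 316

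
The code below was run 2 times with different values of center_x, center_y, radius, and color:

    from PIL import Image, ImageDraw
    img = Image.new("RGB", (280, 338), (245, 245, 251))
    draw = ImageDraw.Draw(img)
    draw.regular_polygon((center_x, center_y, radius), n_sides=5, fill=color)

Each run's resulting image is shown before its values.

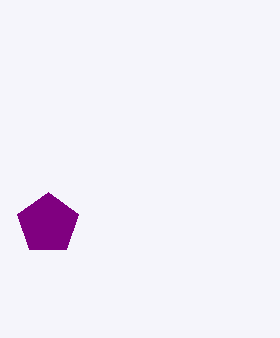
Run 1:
center_x = 48; center_y = 224; radius = 32; color = 'purple'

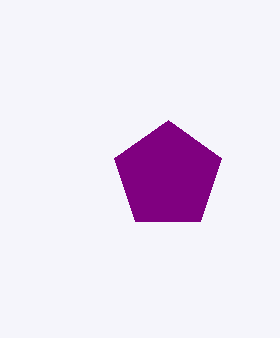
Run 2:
center_x = 168; center_y = 176; radius = 56; color = 'purple'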